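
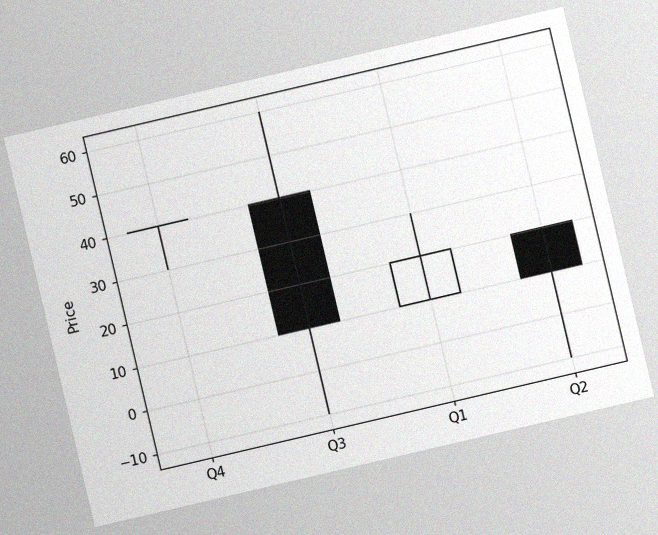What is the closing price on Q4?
The chart is tilted about 13° counter-clockwise, with some photo noise. The Q4 candle closes at 40.

40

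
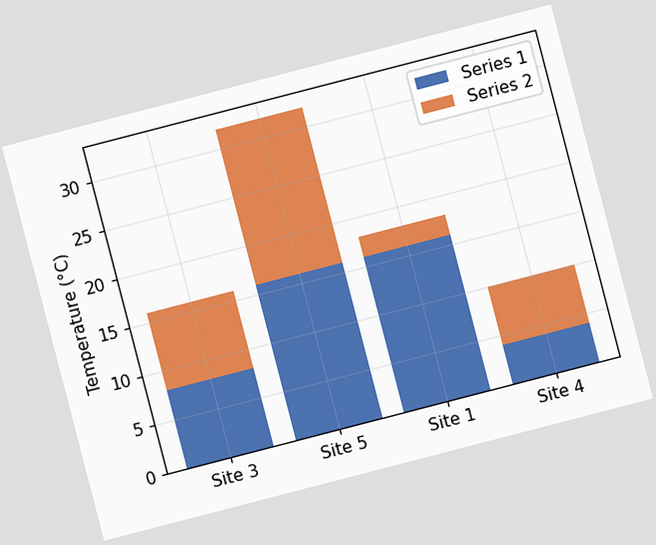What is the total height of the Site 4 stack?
The chart is tilted about 15° counter-clockwise. The Site 4 stack's top reaches 10°C on the y-axis.

10°C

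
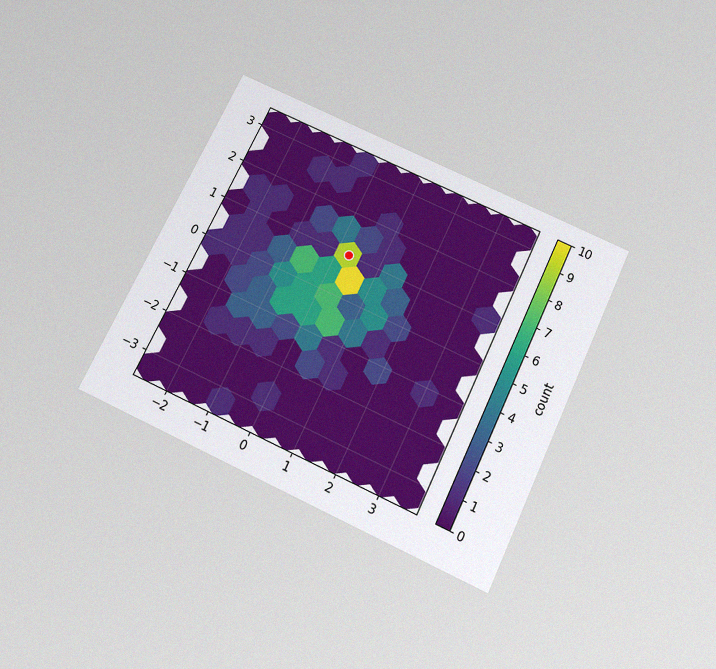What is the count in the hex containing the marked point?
9

The chart is tilted about 25° clockwise and viewed slightly from below, with some photo noise. The marked hex reads 9 on the colorbar.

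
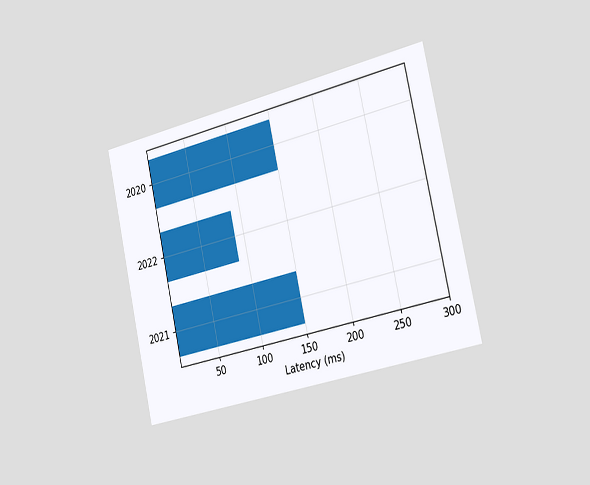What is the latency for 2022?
90ms

The chart is tilted about 13° counter-clockwise and viewed slightly from the right. Reading along the chart's x-axis, the 2022 bar reaches 90ms.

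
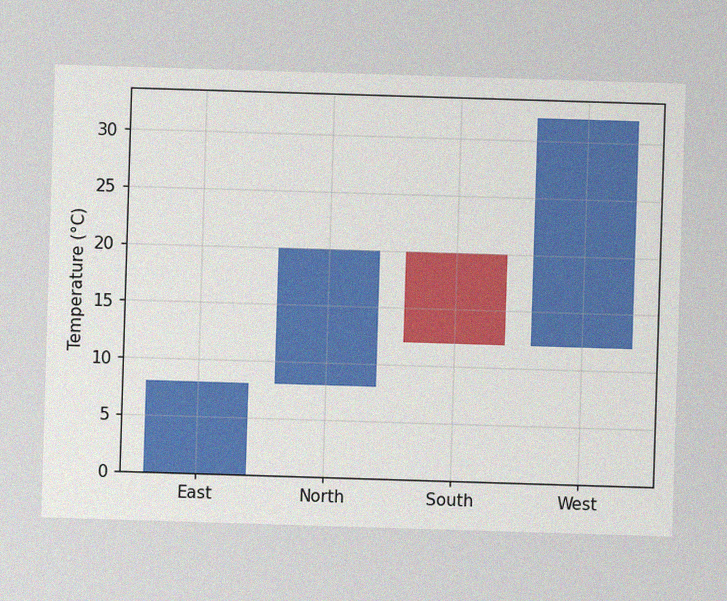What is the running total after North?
20°C

The image has some photo noise and uneven lighting. After North the running total reaches 20°C.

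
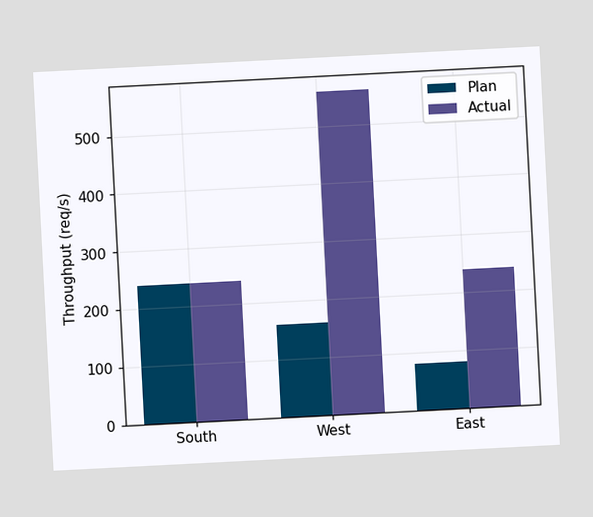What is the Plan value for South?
240req/s

The chart is tilted about 3° counter-clockwise. The Plan bar at South reaches 240req/s on the y-axis.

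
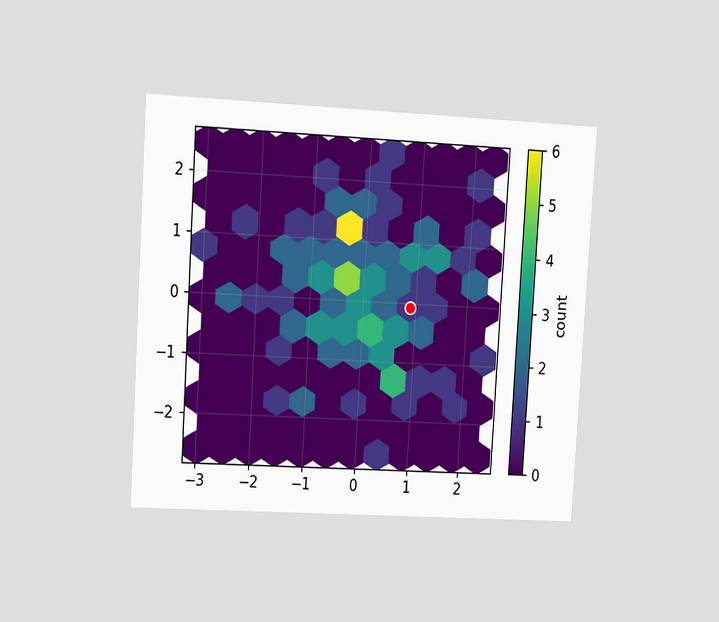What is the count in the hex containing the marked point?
The chart is tilted about 3° clockwise and viewed slightly from the left. The marked hex reads 1 on the colorbar.

1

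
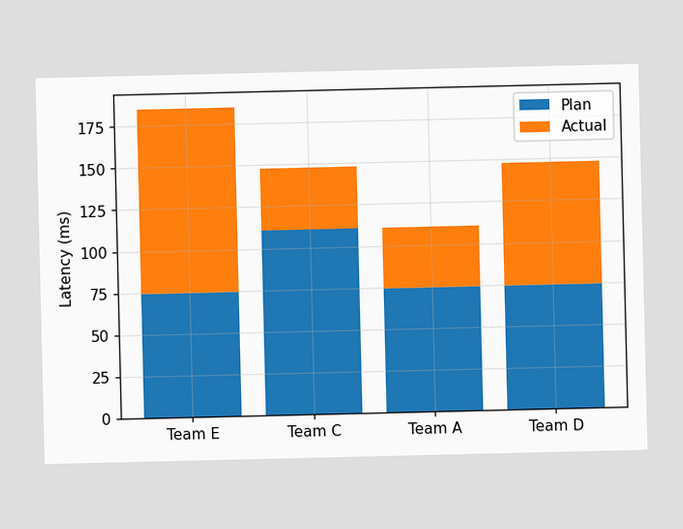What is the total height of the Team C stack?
The Team C stack's top reaches 148ms on the y-axis.

148ms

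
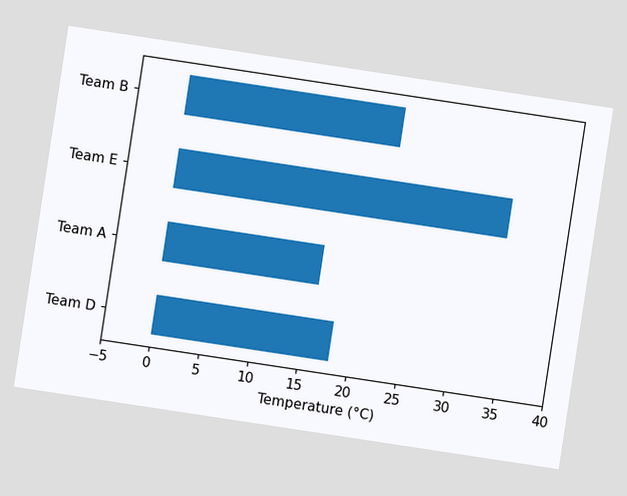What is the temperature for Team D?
The chart is tilted about 9° clockwise. Reading along the chart's x-axis, the Team D bar reaches 18°C.

18°C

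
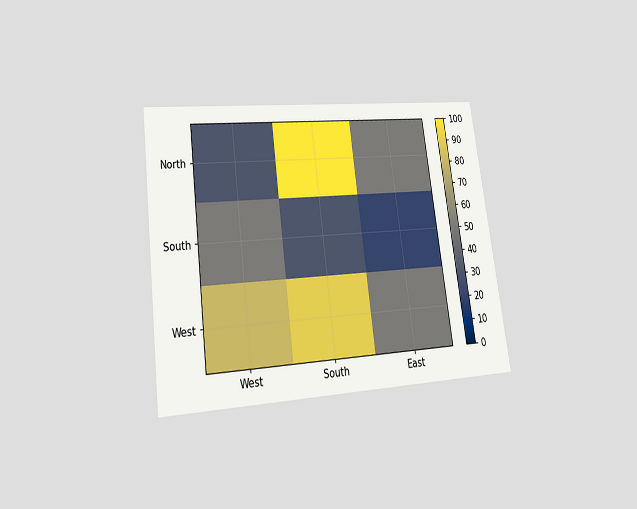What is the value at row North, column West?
The chart is tilted about 7° counter-clockwise and viewed at a slight angle. Matching cell (North, West) against the colorbar gives 30.

30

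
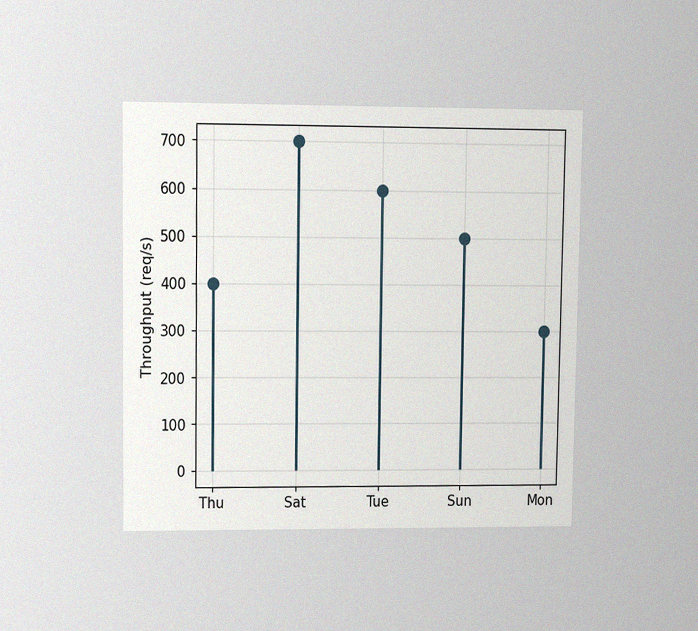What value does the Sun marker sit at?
500req/s

The chart is viewed at a slight angle, with some photo noise. The Sun marker sits at 500req/s.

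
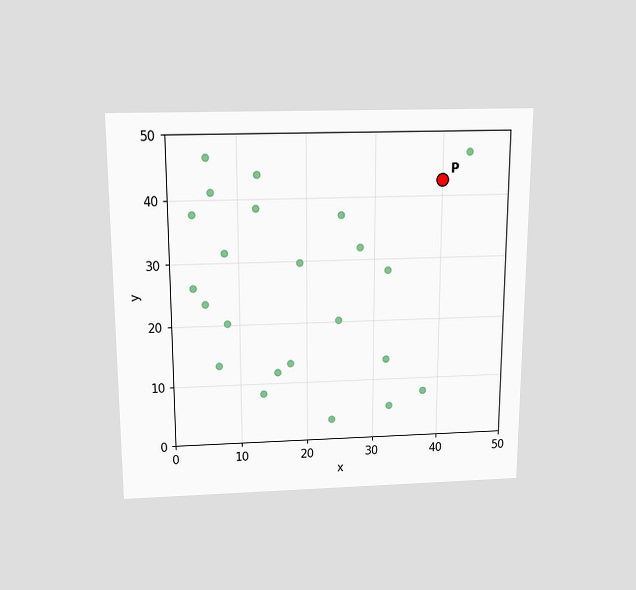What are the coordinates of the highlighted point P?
The chart is viewed slightly from above. Following the gridlines from P to each axis, P sits at (40, 42.5).

(40, 42.5)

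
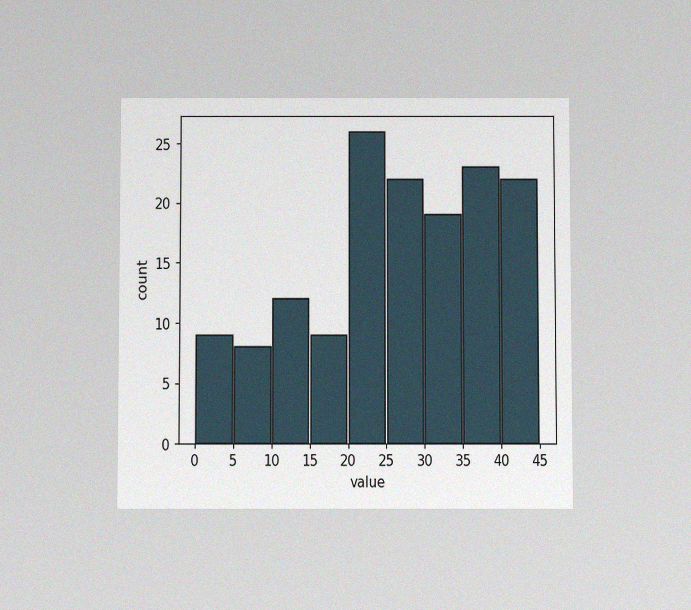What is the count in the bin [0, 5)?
The chart is viewed slightly from below, with some photo noise. The [0, 5) bin has height 9.

9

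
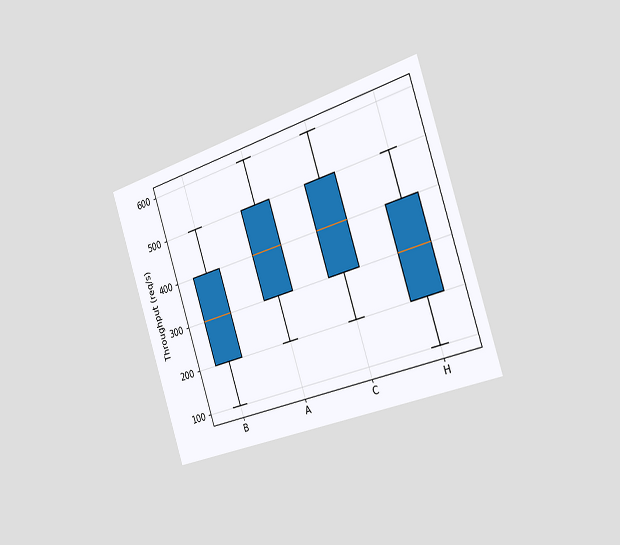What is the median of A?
The chart is tilted about 18° counter-clockwise and viewed slightly from the right. The median line in the A box sits at 400req/s.

400req/s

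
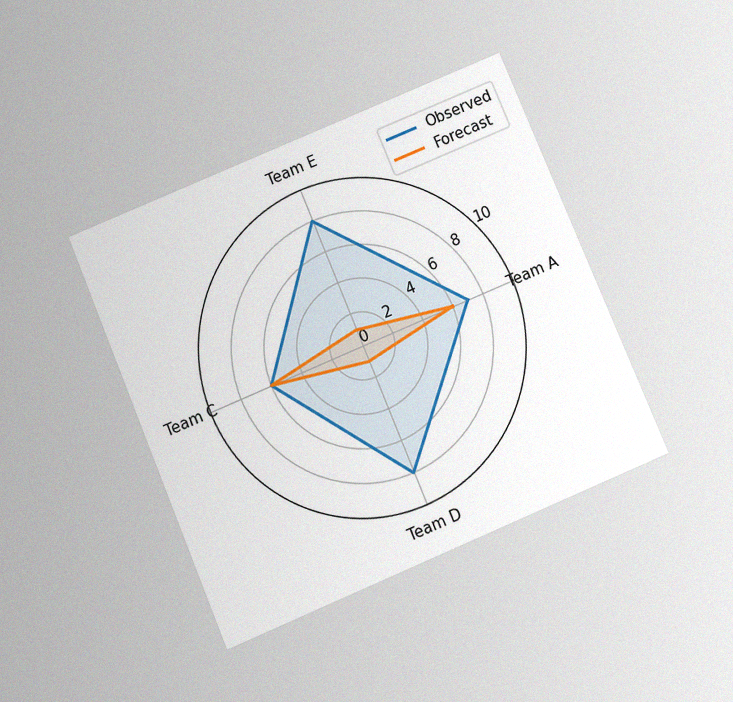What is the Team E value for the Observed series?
8

The chart is tilted about 23° counter-clockwise and viewed slightly from below, with some photo noise. On the Team E axis, Observed reaches 8.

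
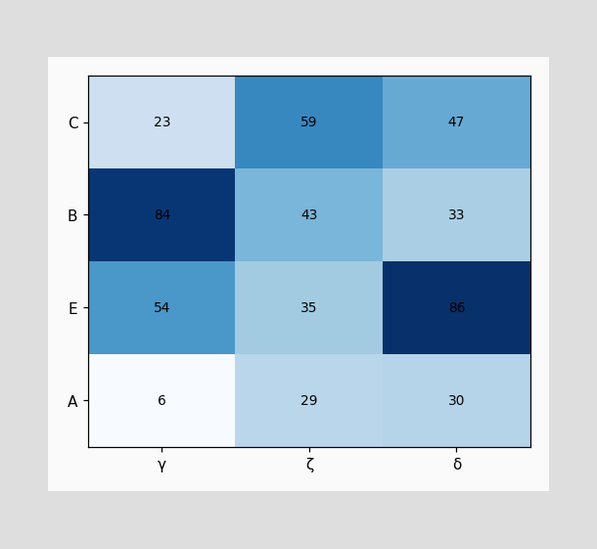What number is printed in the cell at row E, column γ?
54

The (E, γ) cell reads 54.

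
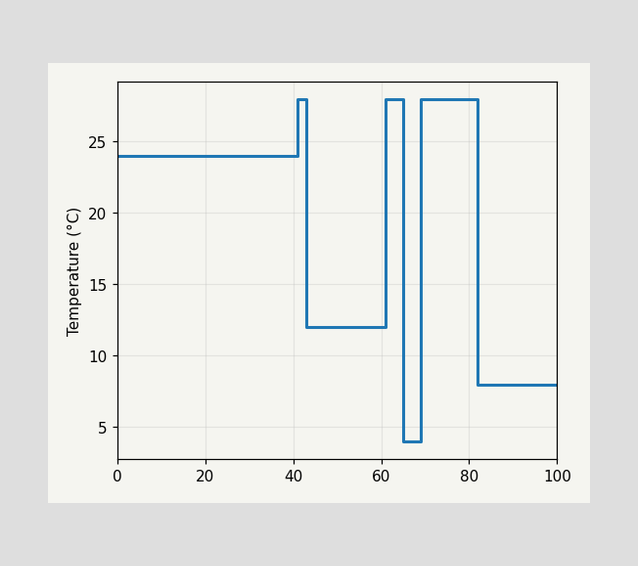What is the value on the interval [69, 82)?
On [69, 82) the step sits at 28°C.

28°C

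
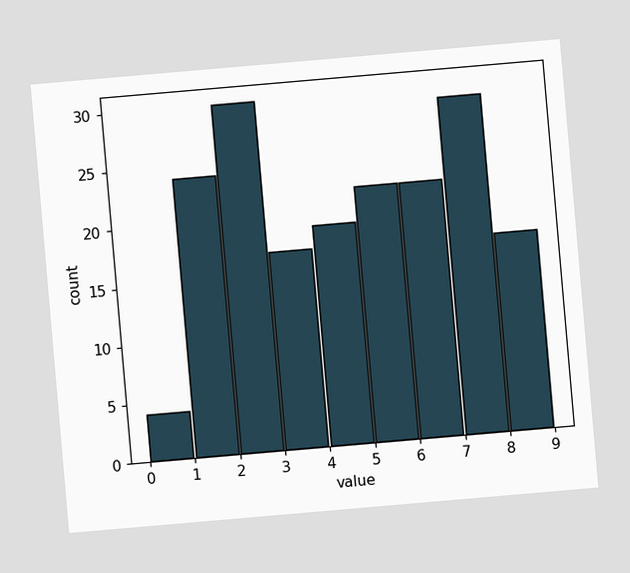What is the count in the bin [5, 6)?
The chart is tilted about 5° counter-clockwise. The [5, 6) bin has height 22.

22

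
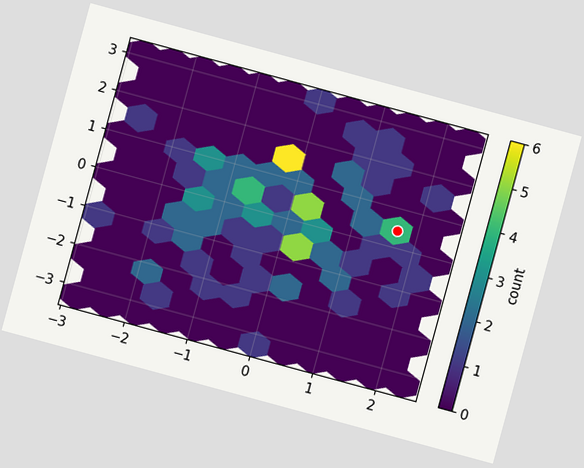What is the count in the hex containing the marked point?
The chart is tilted about 15° clockwise. The marked hex reads 4 on the colorbar.

4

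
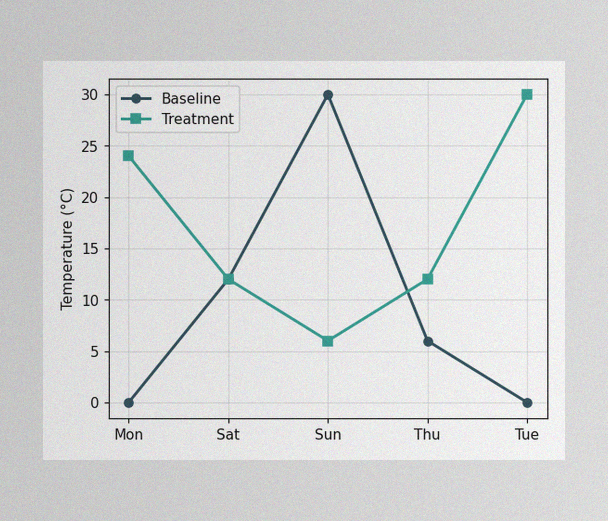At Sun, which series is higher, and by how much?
Baseline, by 24°C

The image has some photo noise and uneven lighting. At Sun, Baseline sits above the other line by 24°C.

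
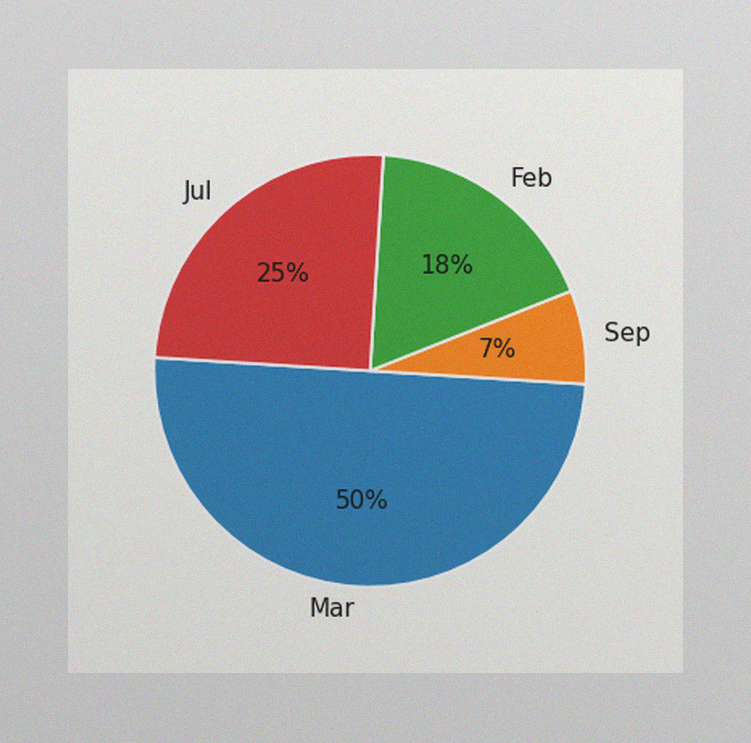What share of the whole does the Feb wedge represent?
The image has some photo noise and uneven lighting. The Feb slice takes up 18% of the pie.

18%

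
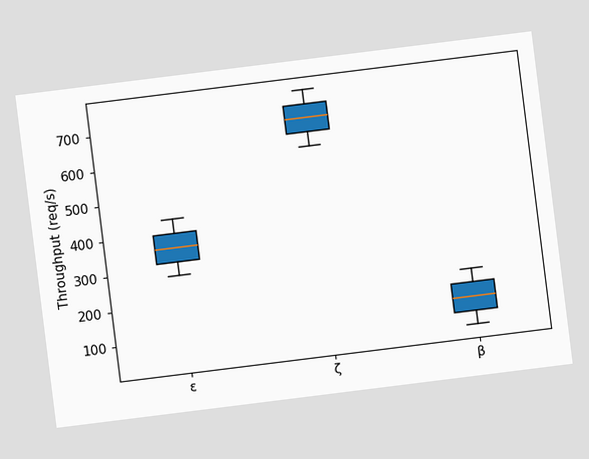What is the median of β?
The chart is tilted about 7° counter-clockwise. The median line in the β box sits at 120req/s.

120req/s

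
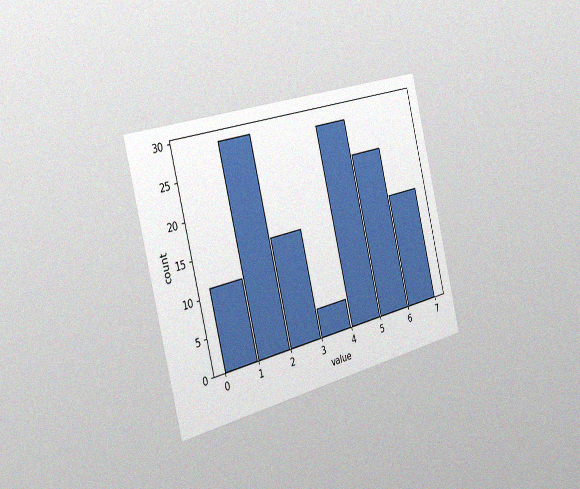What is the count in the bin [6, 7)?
The chart is tilted about 14° counter-clockwise and viewed slightly from the left, with some photo noise. The [6, 7) bin has height 16.

16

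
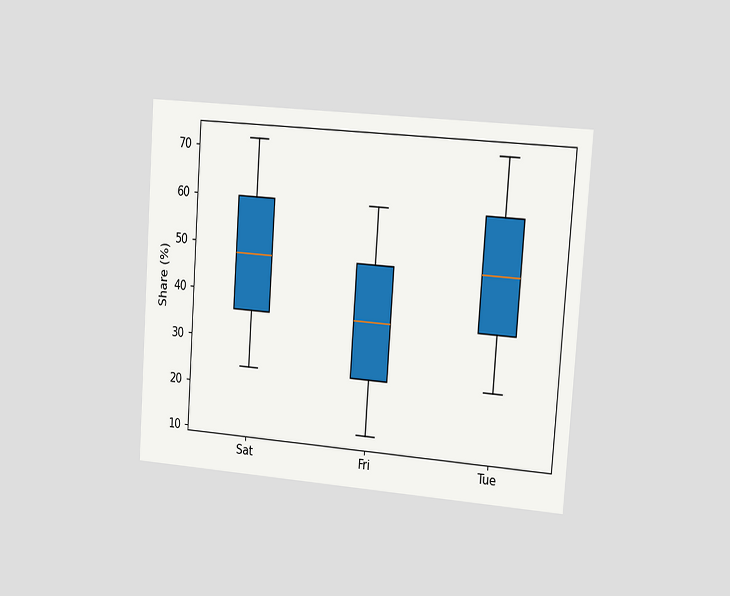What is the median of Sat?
48%

The chart is tilted about 4° clockwise and viewed slightly from the right. The median line in the Sat box sits at 48%.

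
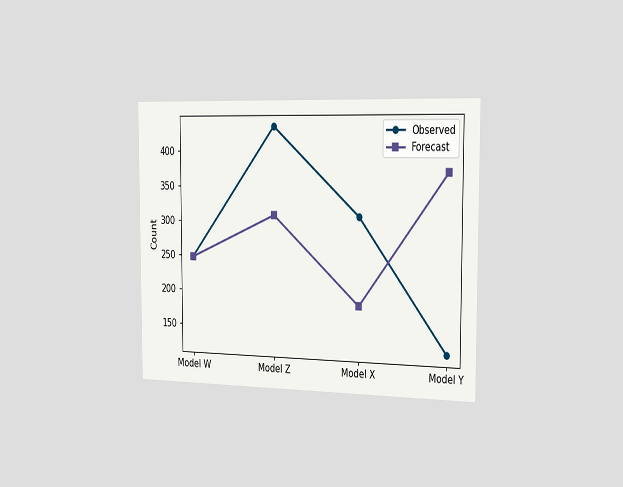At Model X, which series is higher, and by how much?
The chart is viewed slightly from the right. At Model X, Observed sits above the other line by 124.

Observed, by 124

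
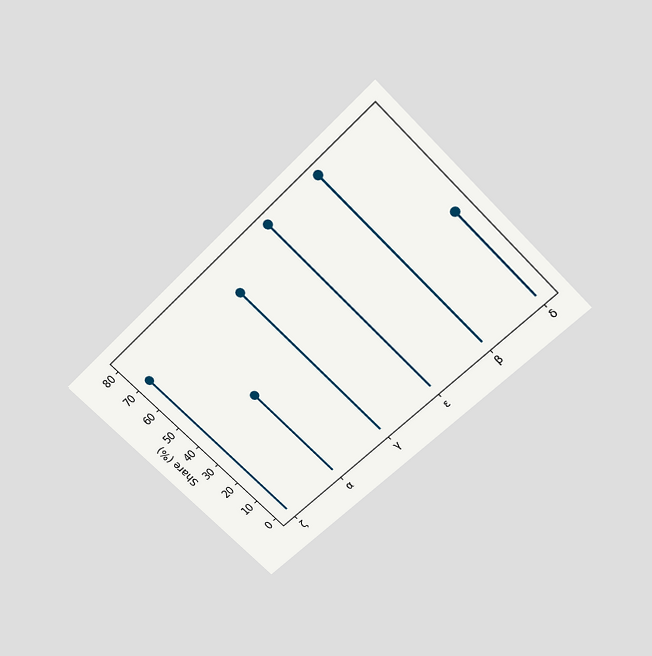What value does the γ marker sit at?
The chart is tilted about 45° counter-clockwise and viewed slightly from above. The γ marker sits at 70%.

70%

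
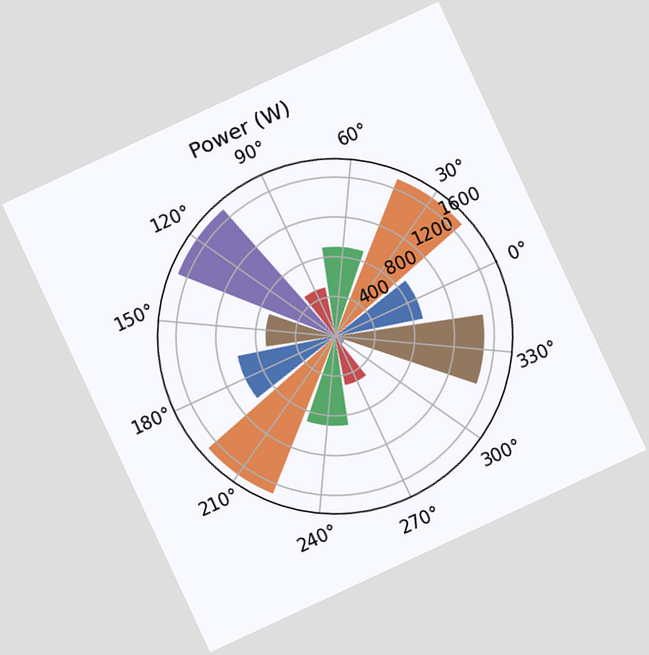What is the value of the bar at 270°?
500W

The chart is tilted about 25° counter-clockwise. The bar at 270° reaches 500W on the radial axis.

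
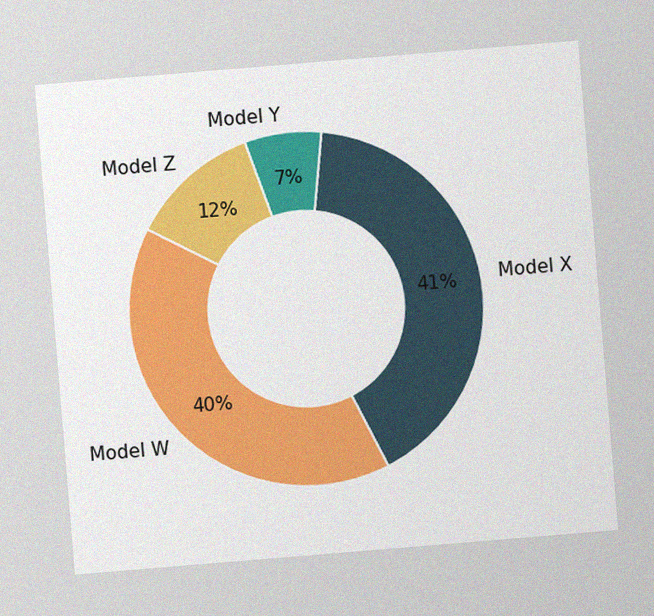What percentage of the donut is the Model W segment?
The chart is tilted about 5° counter-clockwise, with some photo noise. The Model W segment takes up 40% of the ring.

40%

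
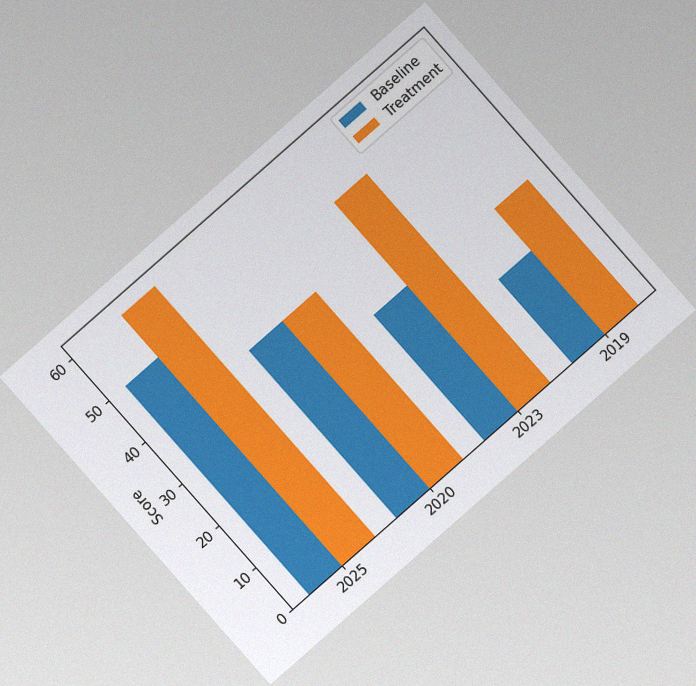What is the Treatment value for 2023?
The chart is tilted about 41° counter-clockwise, with some photo noise. The Treatment bar at 2023 reaches 50 on the y-axis.

50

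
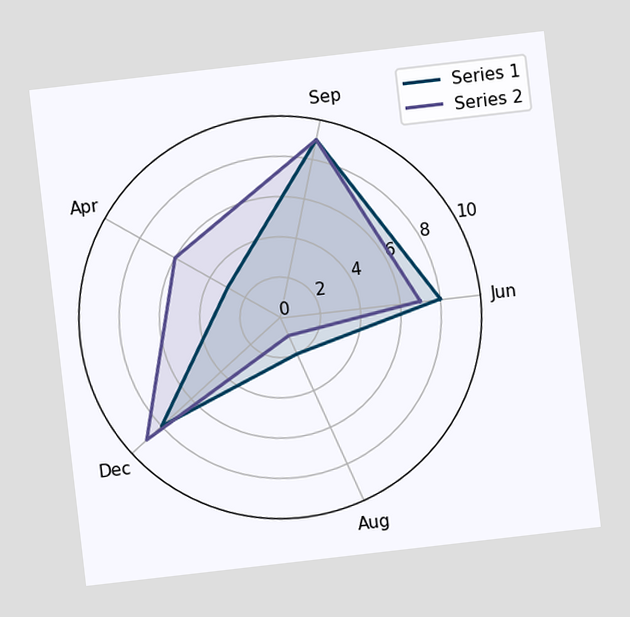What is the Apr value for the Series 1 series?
The chart is tilted about 7° counter-clockwise. On the Apr axis, Series 1 reaches 3.

3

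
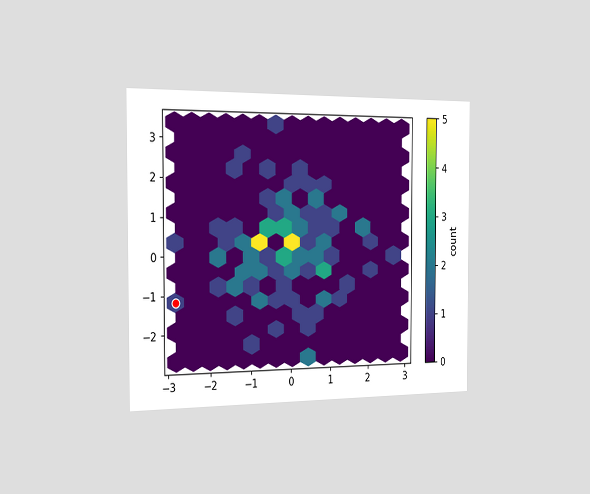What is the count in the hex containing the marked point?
1

The chart is viewed slightly from the left. The marked hex reads 1 on the colorbar.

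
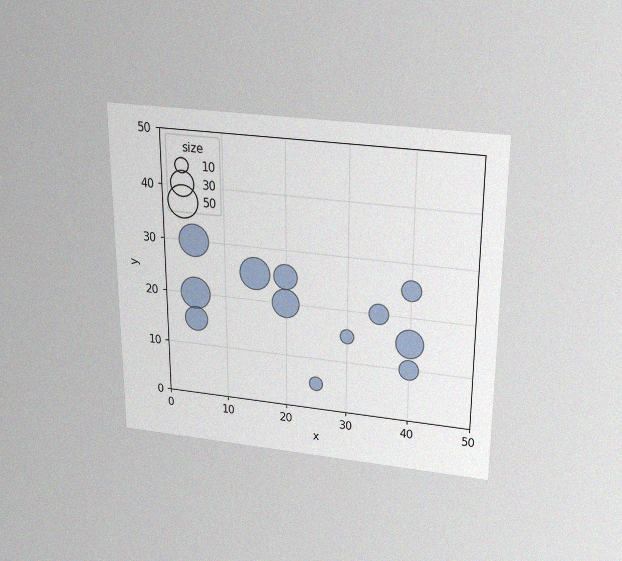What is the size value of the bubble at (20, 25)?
The chart is viewed slightly from above, with some photo noise. Matching the bubble at (20, 25) against the size legend gives 30.

30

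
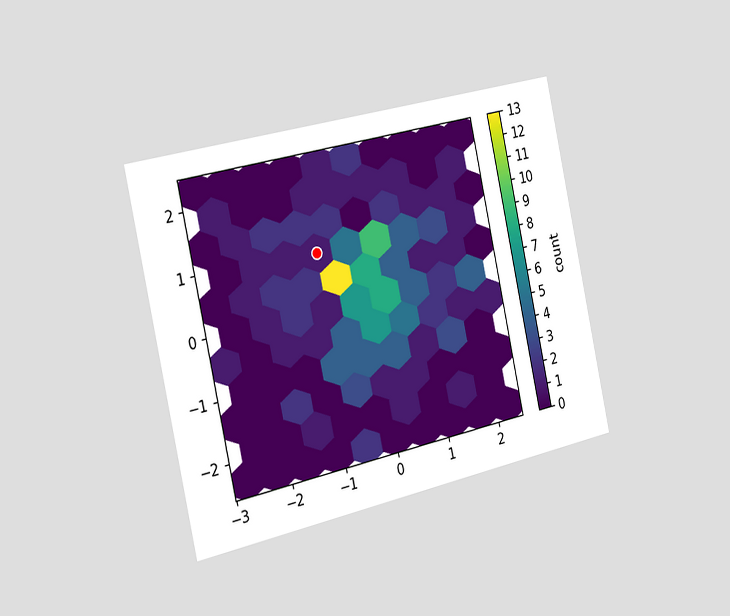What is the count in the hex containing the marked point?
1

The chart is tilted about 12° counter-clockwise and viewed slightly from the left. The marked hex reads 1 on the colorbar.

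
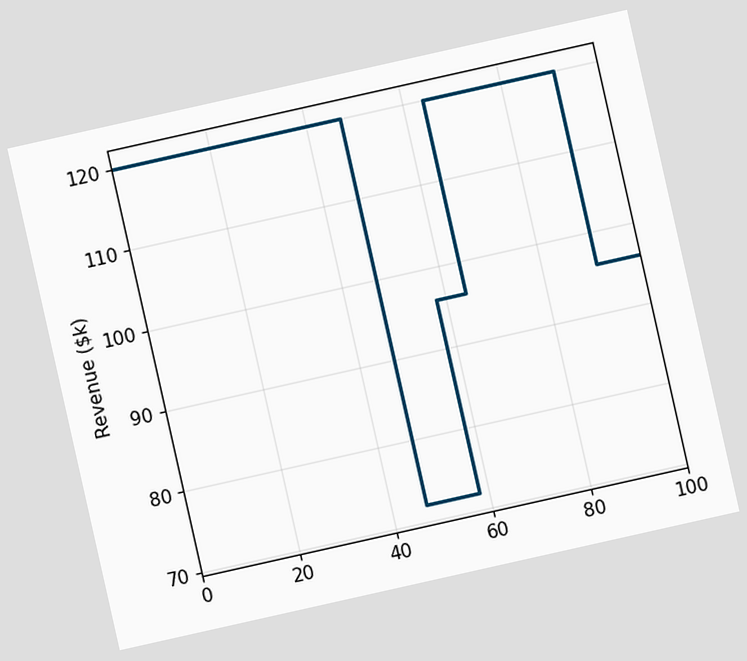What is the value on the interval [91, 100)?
The chart is tilted about 13° counter-clockwise. On [91, 100) the step sits at $96k.

$96k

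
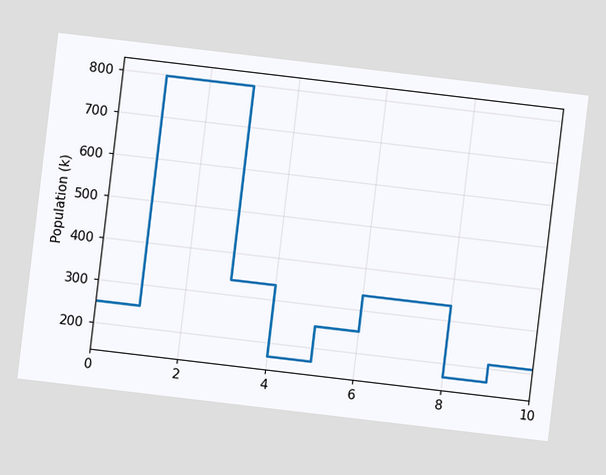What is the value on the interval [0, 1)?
252k

The chart is tilted about 7° clockwise. On [0, 1) the step sits at 252k.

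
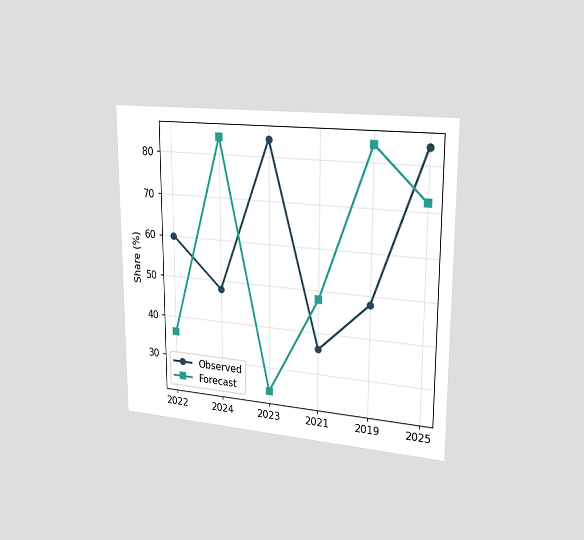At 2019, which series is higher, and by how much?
The chart is viewed slightly from the right. At 2019, Forecast sits above the other line by 36%.

Forecast, by 36%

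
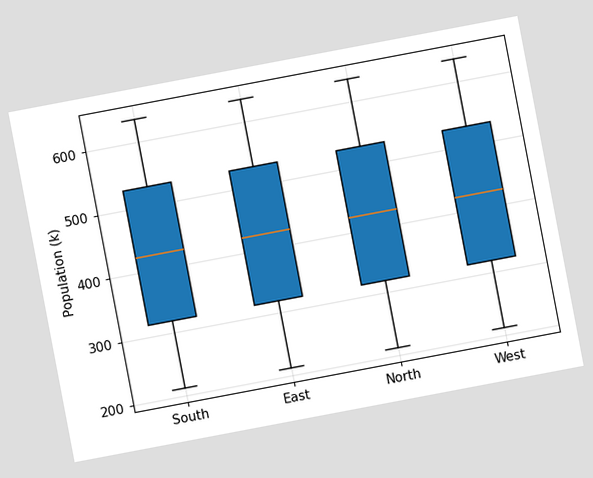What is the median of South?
424k

The chart is tilted about 11° counter-clockwise. The median line in the South box sits at 424k.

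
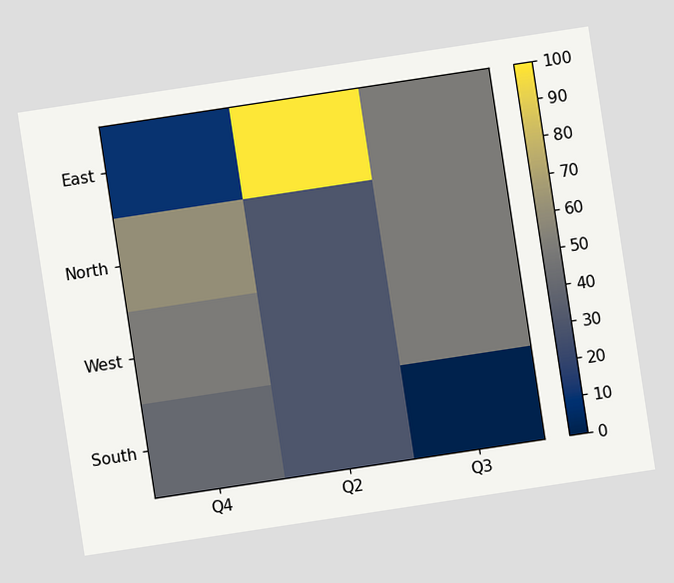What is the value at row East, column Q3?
50

The chart is tilted about 9° counter-clockwise. Matching cell (East, Q3) against the colorbar gives 50.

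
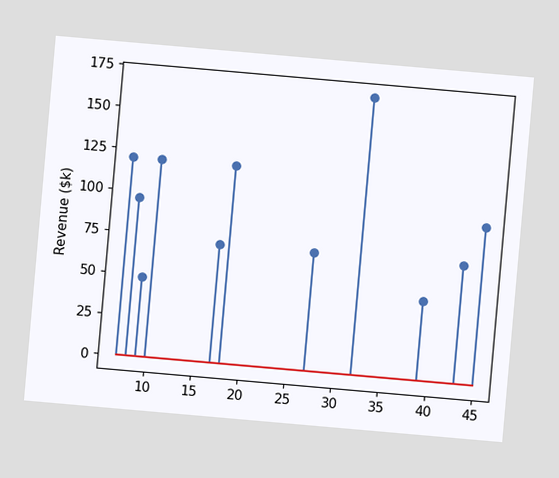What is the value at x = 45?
$96k

The chart is tilted about 5° clockwise. The stem at x=45 reaches $96k.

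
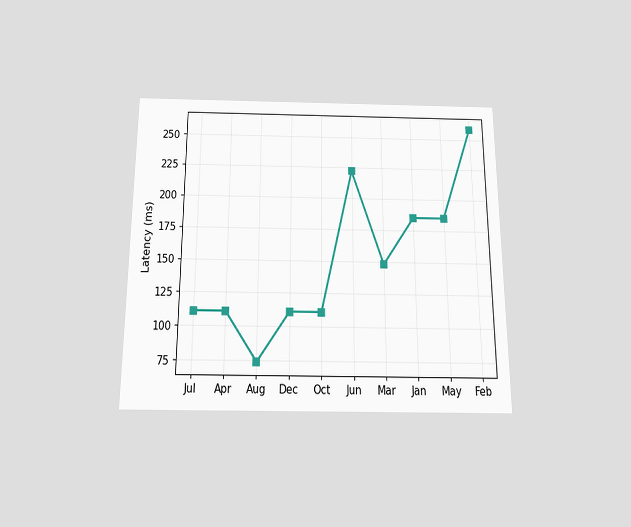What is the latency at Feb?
The chart is viewed slightly from below. At Feb, the line is at 259ms.

259ms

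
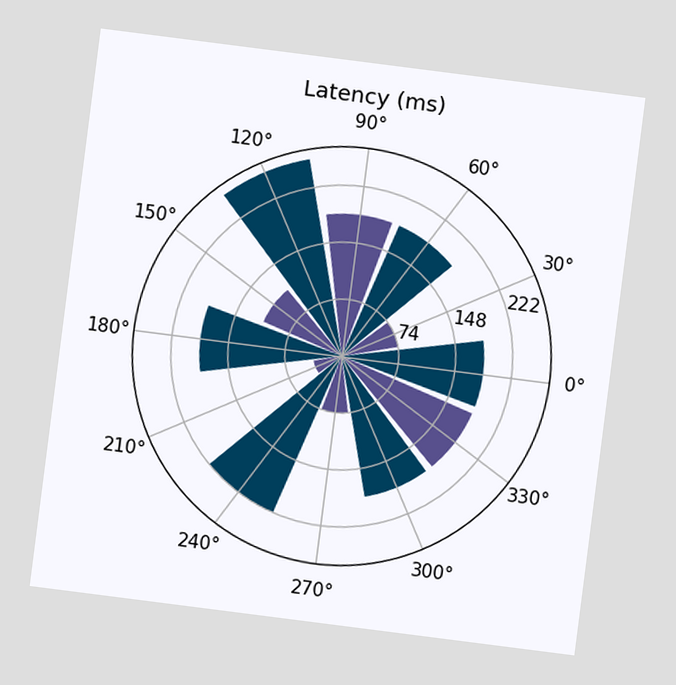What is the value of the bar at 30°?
The chart is tilted about 7° clockwise. The bar at 30° reaches 74ms on the radial axis.

74ms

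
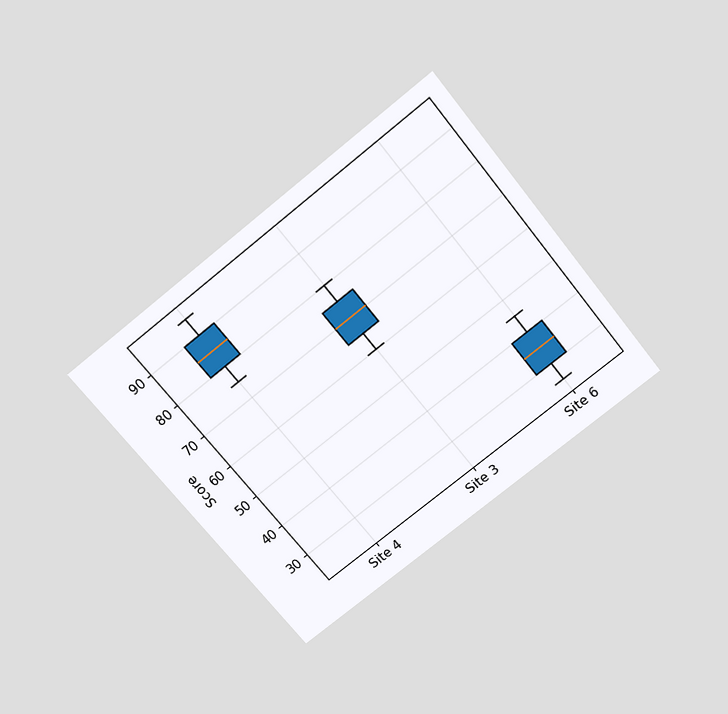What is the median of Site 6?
35

The chart is tilted about 39° counter-clockwise and viewed slightly from above. The median line in the Site 6 box sits at 35.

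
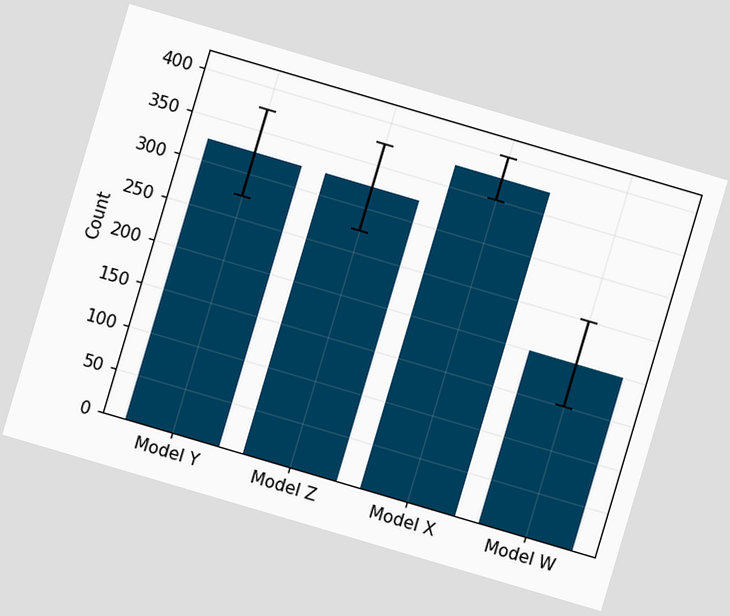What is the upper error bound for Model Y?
375

The chart is tilted about 16° clockwise. The Model Y bar's upper whisker reaches 375.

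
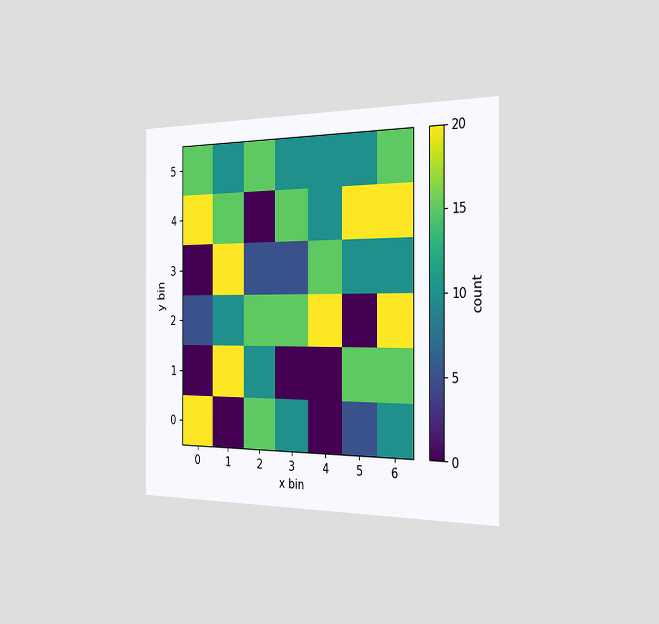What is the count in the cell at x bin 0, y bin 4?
20

The chart is viewed slightly from the right. Matching the cell (0, 4) against the colorbar gives 20.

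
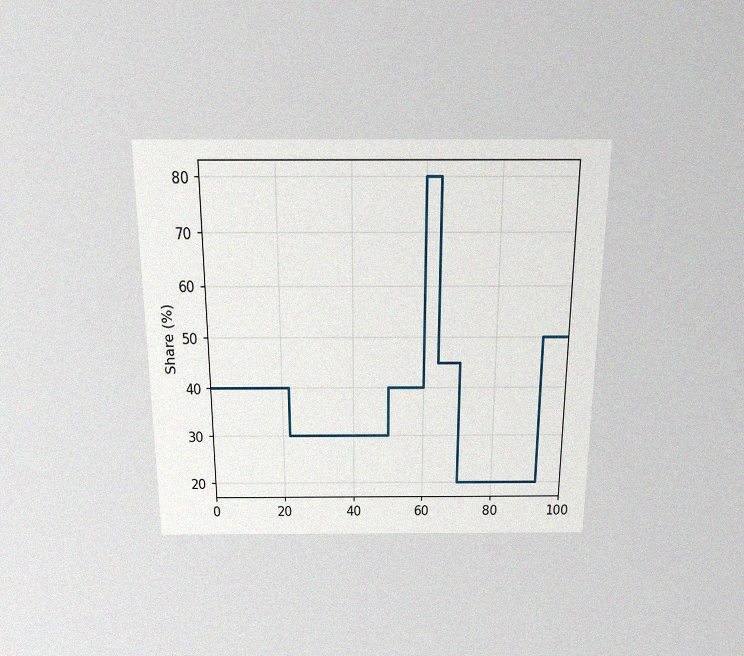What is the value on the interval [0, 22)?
The chart is viewed slightly from above, with some photo noise. On [0, 22) the step sits at 40%.

40%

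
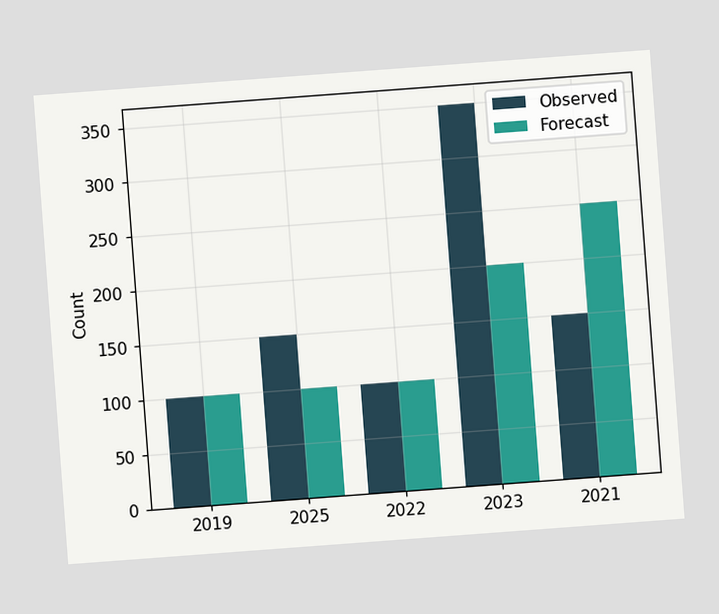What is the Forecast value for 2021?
250

The chart is tilted about 4° counter-clockwise. The Forecast bar at 2021 reaches 250 on the y-axis.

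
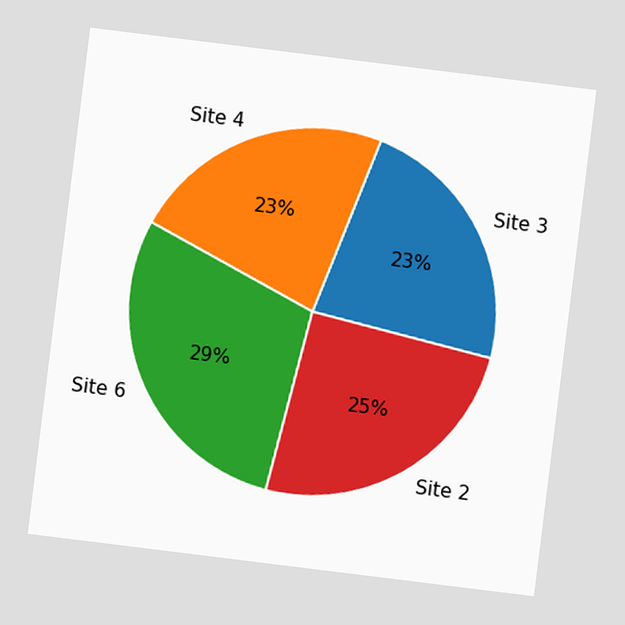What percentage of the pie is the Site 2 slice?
The chart is tilted about 7° clockwise. The Site 2 slice takes up 25% of the pie.

25%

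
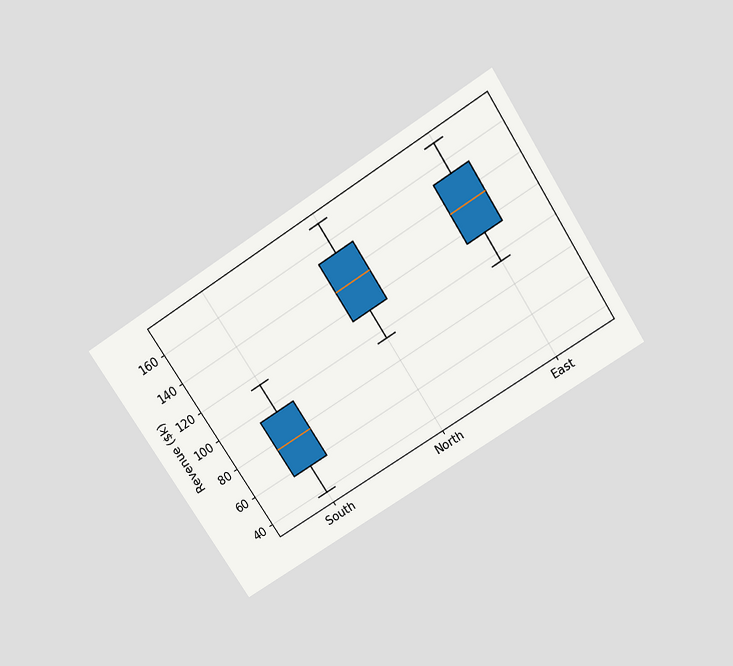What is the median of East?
$133k

The chart is tilted about 33° counter-clockwise and viewed slightly from above. The median line in the East box sits at $133k.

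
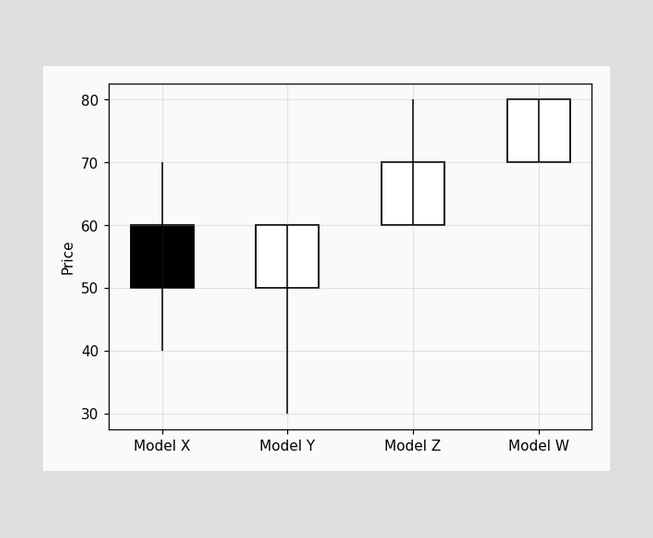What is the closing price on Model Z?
70

The Model Z candle closes at 70.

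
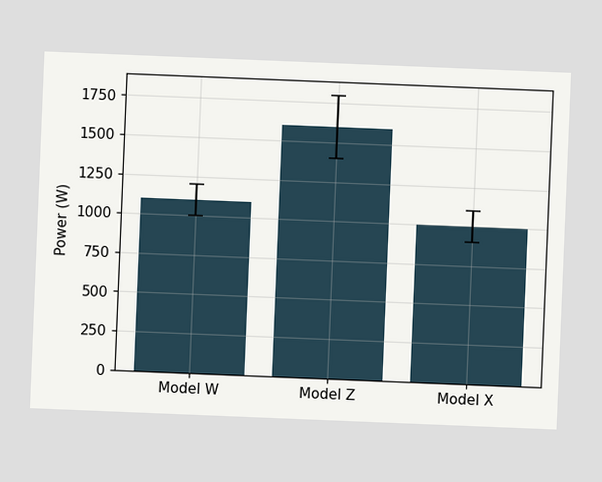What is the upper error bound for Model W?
1200W

The chart is tilted about 2° clockwise. The Model W bar's upper whisker reaches 1200W.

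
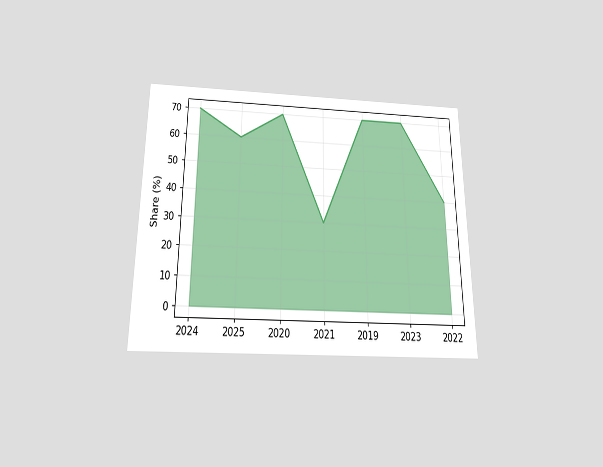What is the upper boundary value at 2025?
60%

The chart is viewed slightly from below. At 2025 the upper boundary is at 60%.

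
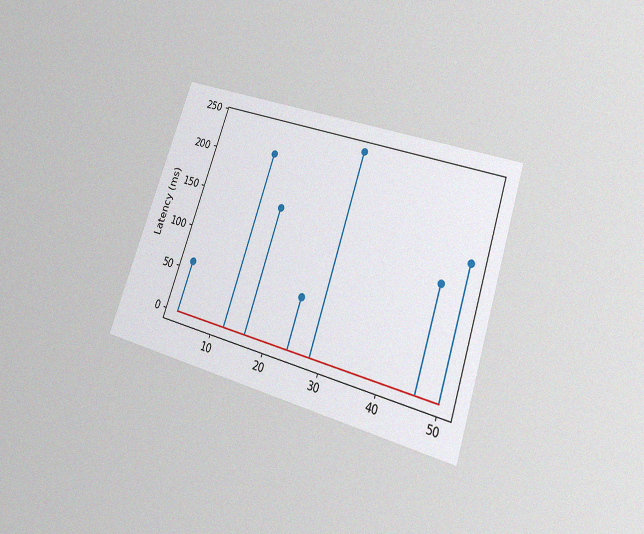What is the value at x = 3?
60ms

The chart is tilted about 19° clockwise and viewed slightly from below, with some photo noise. The stem at x=3 reaches 60ms.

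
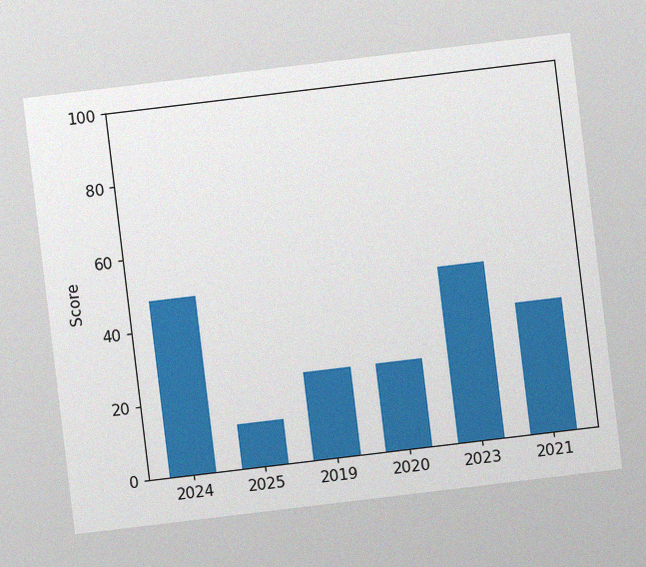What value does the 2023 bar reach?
48

The chart is tilted about 7° counter-clockwise, with some photo noise. Reading along the chart's y-axis, the 2023 bar reaches 48.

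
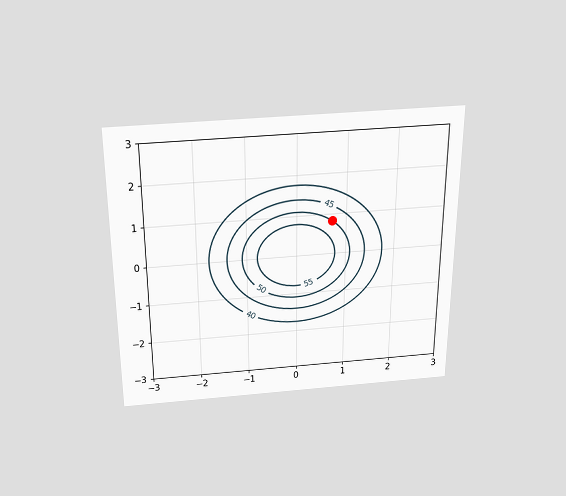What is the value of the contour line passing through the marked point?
The chart is viewed slightly from above. The marked point sits on the contour labelled 50.

50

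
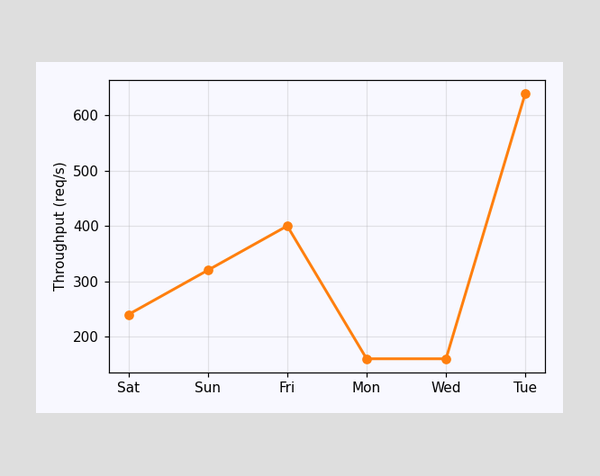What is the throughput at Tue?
640req/s

At Tue, the line is at 640req/s.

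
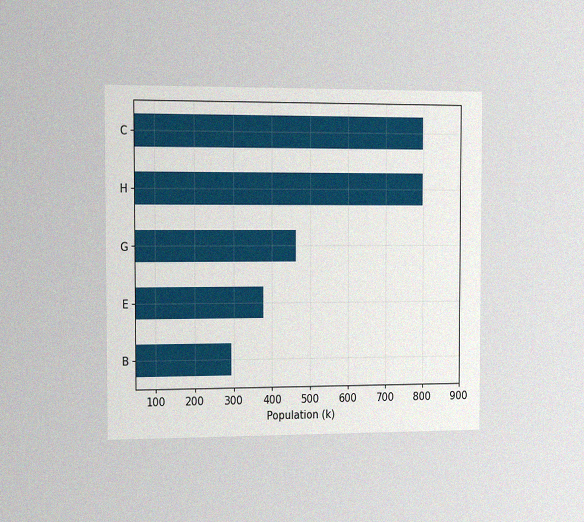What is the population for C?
798k

The chart is viewed slightly from the left, with some photo noise. Reading along the chart's x-axis, the C bar reaches 798k.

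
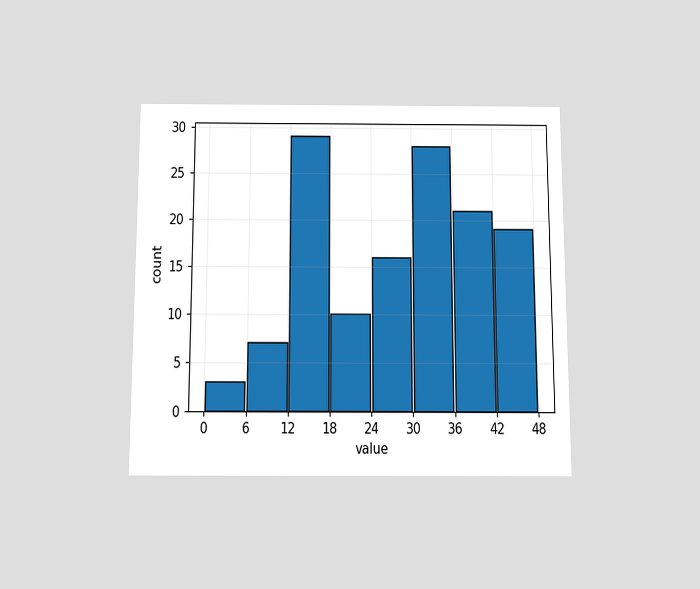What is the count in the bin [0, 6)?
The chart is viewed slightly from below. The [0, 6) bin has height 3.

3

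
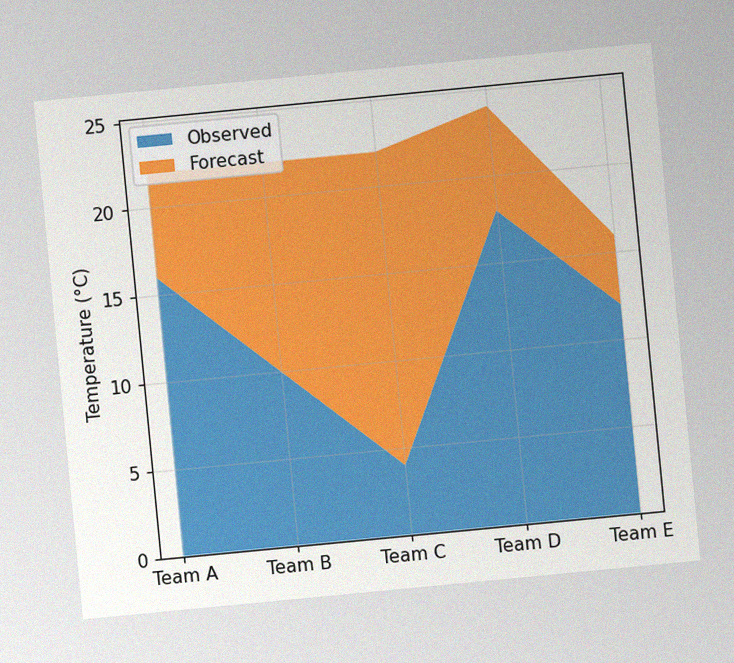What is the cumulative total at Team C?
22°C

The chart is tilted about 5° counter-clockwise, with some photo noise. The stacked total at Team C reaches 22°C.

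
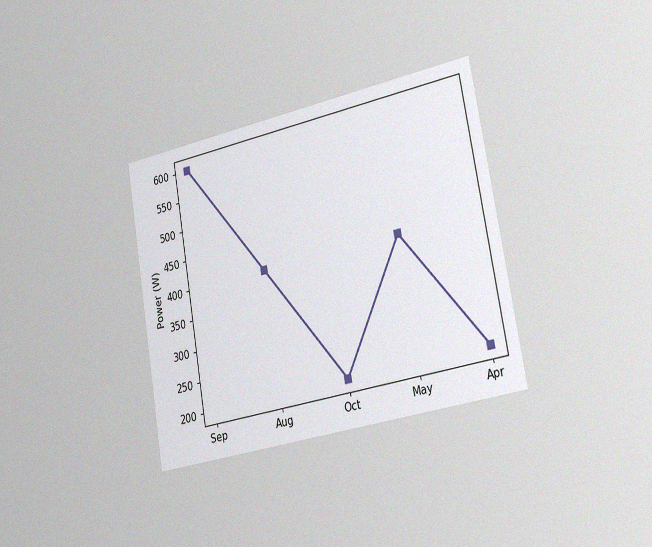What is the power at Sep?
The chart is tilted about 10° counter-clockwise and viewed slightly from the right, with some photo noise. At Sep, the line is at 600W.

600W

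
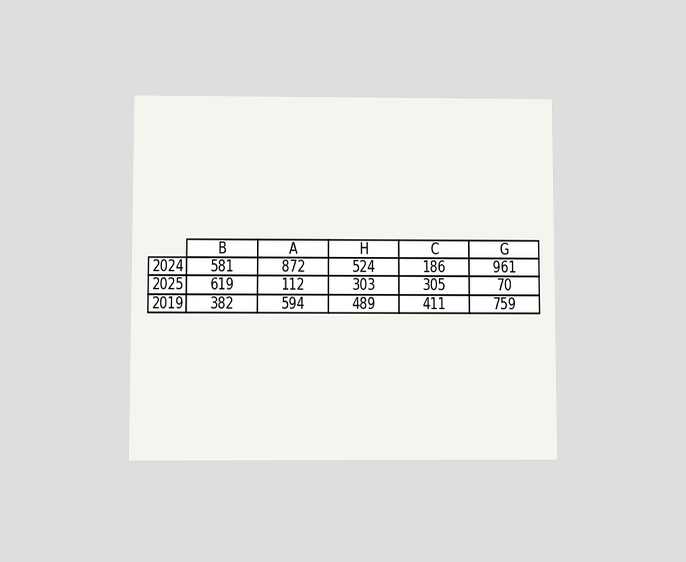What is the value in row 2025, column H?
The chart is viewed slightly from below. The (2025, H) cell reads 303.

303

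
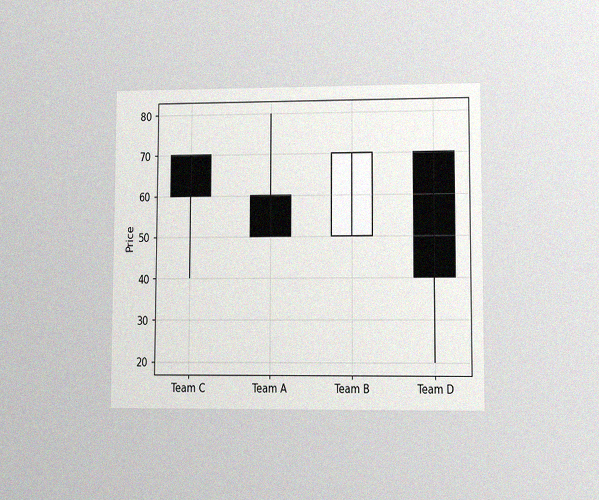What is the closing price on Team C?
60

The chart is viewed at a slight angle, with some photo noise. The Team C candle closes at 60.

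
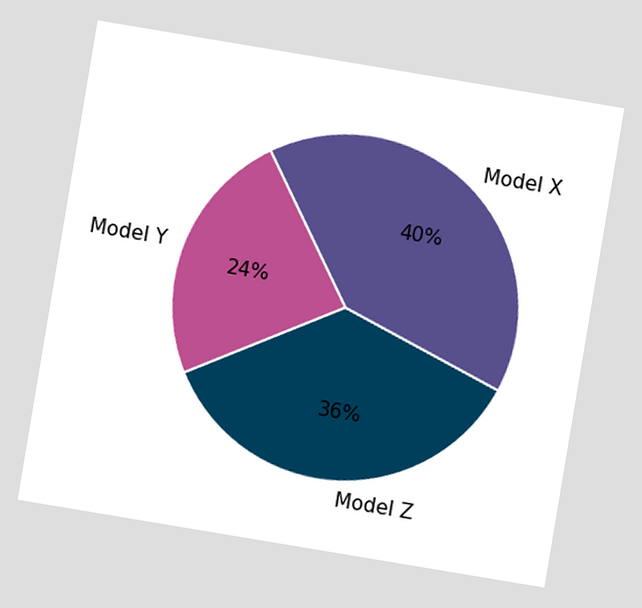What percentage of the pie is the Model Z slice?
The chart is tilted about 9° clockwise. The Model Z slice takes up 36% of the pie.

36%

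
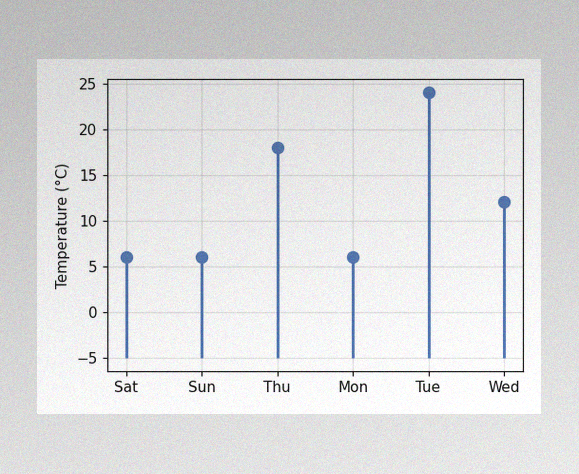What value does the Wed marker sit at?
The image has some photo noise and uneven lighting. The Wed marker sits at 12°C.

12°C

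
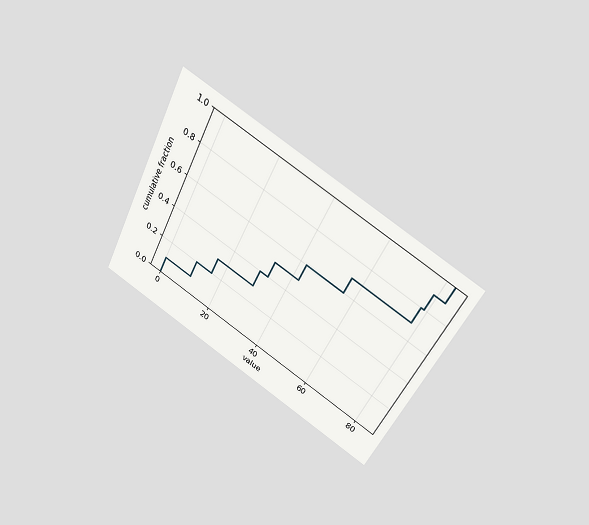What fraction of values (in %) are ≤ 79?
90%

The chart is tilted about 27° clockwise and viewed slightly from above. At x=79 the ECDF step is at 90%.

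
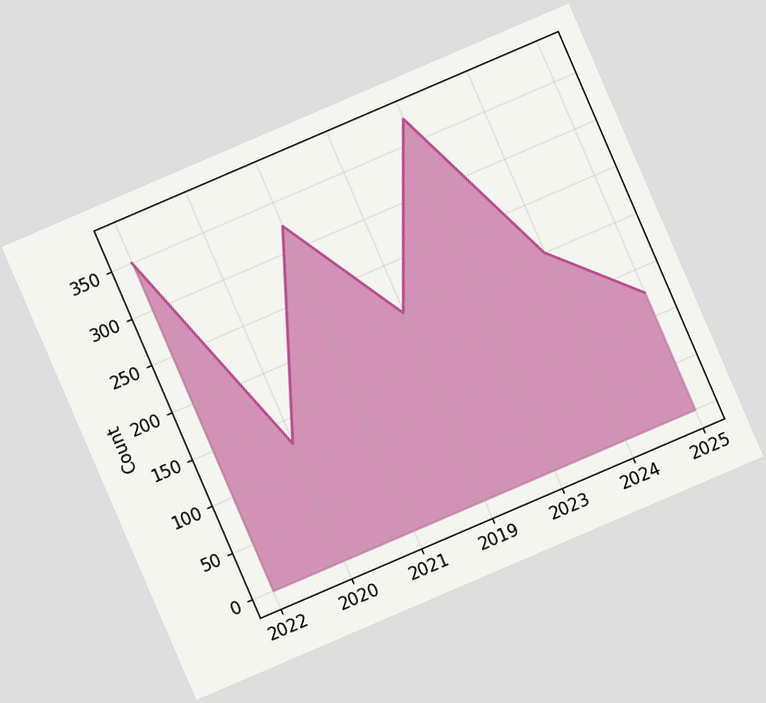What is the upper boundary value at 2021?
325

The chart is tilted about 23° counter-clockwise. At 2021 the upper boundary is at 325.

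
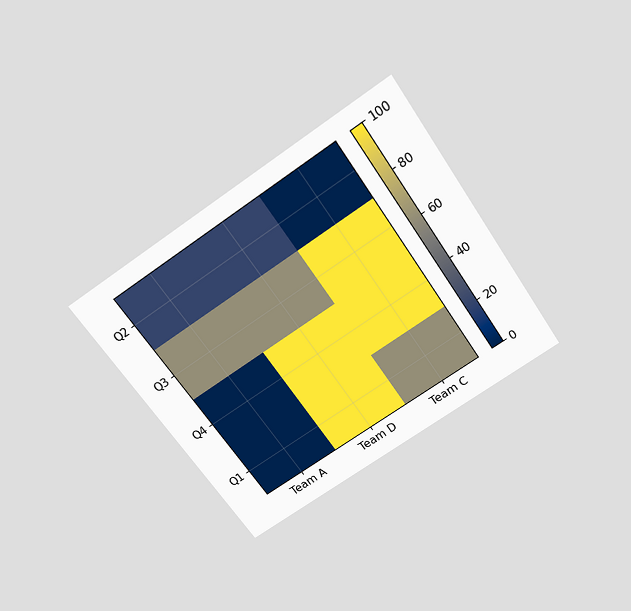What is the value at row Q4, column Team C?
The chart is tilted about 34° counter-clockwise and viewed slightly from above. Matching cell (Q4, Team C) against the colorbar gives 100.

100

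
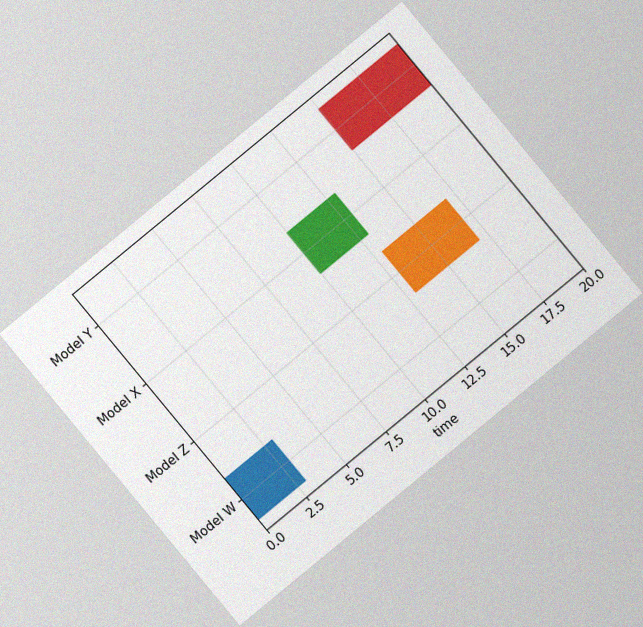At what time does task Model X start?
The chart is tilted about 40° counter-clockwise, with some photo noise. The Model X bar begins at t=10.

10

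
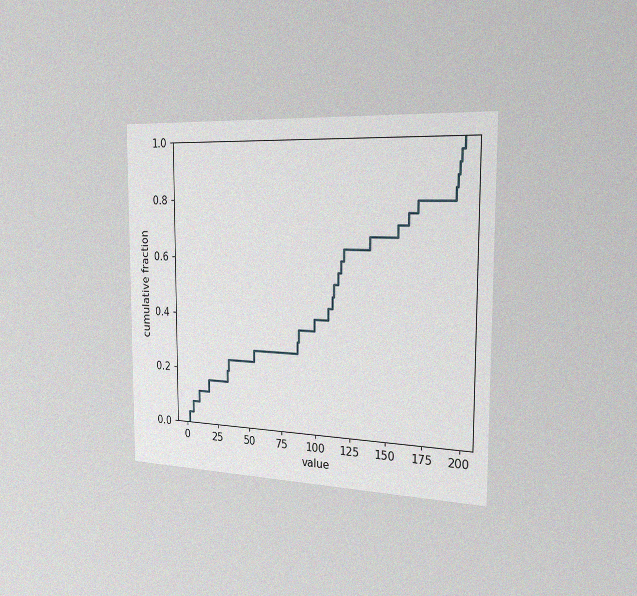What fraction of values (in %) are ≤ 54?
28%

The chart is viewed slightly from the right, with some photo noise. At x=54 the ECDF step is at 28%.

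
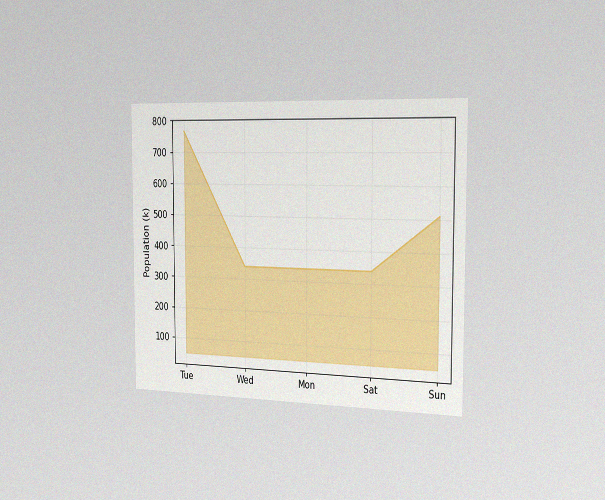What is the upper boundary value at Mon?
The chart is viewed slightly from the right, with some photo noise. At Mon the upper boundary is at 340k.

340k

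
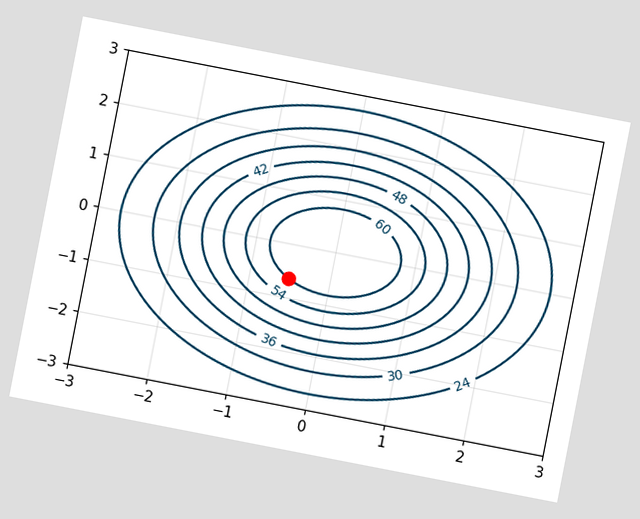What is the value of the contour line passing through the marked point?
The chart is tilted about 11° clockwise. The marked point sits on the contour labelled 60.

60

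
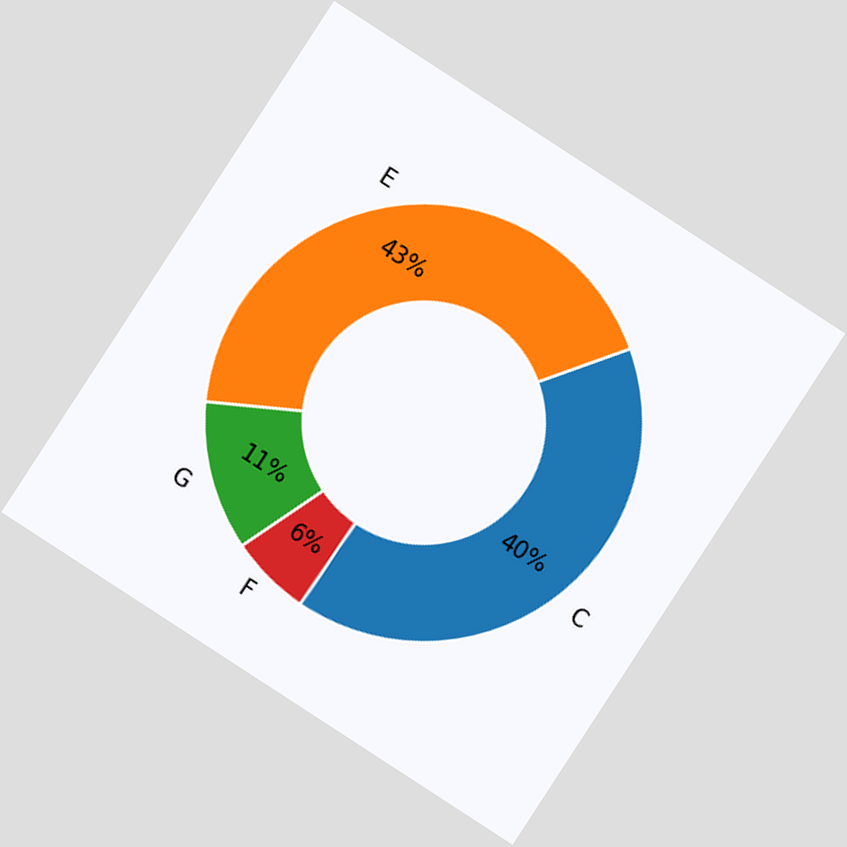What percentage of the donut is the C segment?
The chart is tilted about 33° clockwise. The C segment takes up 40% of the ring.

40%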